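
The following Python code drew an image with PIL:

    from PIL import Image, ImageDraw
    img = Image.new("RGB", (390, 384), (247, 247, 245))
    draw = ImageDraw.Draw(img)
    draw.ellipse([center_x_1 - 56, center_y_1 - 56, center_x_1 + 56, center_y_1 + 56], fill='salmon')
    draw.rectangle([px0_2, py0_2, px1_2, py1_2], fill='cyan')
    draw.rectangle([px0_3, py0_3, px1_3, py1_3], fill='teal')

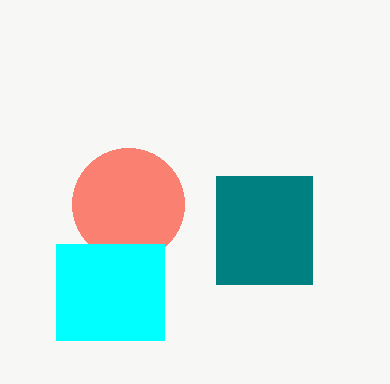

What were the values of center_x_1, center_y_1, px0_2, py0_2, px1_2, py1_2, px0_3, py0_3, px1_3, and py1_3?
center_x_1 = 128, center_y_1 = 204, px0_2 = 56, py0_2 = 244, px1_2 = 164, py1_2 = 340, px0_3 = 216, py0_3 = 176, px1_3 = 312, py1_3 = 284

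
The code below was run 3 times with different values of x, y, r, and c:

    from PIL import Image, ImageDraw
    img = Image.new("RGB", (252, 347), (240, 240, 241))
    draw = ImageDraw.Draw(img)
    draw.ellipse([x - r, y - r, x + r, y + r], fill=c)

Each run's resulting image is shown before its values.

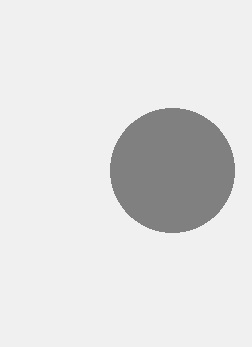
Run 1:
x = 172
y = 170
r = 62
c = 'gray'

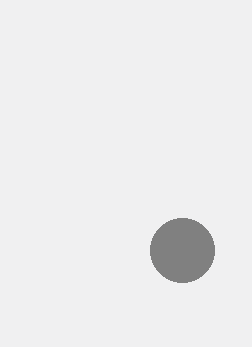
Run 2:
x = 182; y = 250; r = 32; c = 'gray'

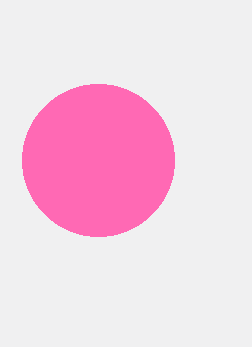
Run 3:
x = 98, y = 160, r = 76, c = 'hotpink'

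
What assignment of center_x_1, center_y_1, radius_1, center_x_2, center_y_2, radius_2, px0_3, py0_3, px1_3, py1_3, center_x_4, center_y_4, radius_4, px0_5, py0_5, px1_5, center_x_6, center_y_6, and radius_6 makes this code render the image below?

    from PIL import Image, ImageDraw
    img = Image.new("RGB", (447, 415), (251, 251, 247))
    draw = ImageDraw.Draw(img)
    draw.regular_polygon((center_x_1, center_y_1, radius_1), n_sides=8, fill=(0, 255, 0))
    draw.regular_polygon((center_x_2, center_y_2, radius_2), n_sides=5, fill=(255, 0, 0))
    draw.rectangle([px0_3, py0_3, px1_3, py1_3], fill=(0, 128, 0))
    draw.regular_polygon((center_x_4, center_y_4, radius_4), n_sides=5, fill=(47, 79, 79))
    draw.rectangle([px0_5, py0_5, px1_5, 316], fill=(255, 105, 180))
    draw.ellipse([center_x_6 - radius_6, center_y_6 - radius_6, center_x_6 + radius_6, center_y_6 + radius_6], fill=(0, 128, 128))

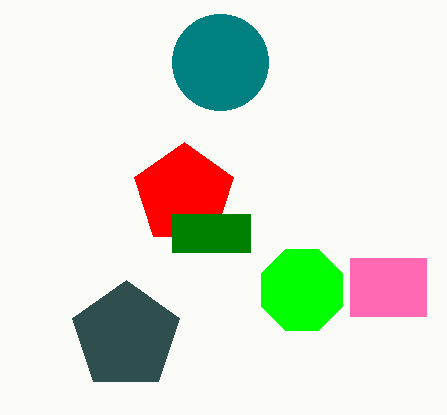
center_x_1 = 302, center_y_1 = 290, radius_1 = 44, center_x_2 = 184, center_y_2 = 194, radius_2 = 52, px0_3 = 172, py0_3 = 214, px1_3 = 250, py1_3 = 252, center_x_4 = 126, center_y_4 = 336, radius_4 = 56, px0_5 = 350, py0_5 = 258, px1_5 = 426, center_x_6 = 220, center_y_6 = 62, radius_6 = 48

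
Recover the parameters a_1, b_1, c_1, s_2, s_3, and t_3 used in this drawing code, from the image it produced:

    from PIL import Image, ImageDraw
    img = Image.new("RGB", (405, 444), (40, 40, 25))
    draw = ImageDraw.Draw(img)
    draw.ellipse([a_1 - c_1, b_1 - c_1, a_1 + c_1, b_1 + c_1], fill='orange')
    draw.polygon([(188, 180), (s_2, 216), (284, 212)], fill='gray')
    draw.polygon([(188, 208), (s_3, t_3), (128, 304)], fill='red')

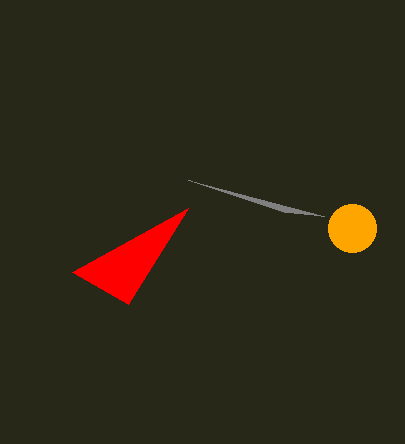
a_1 = 352
b_1 = 228
c_1 = 24
s_2 = 324
s_3 = 72
t_3 = 272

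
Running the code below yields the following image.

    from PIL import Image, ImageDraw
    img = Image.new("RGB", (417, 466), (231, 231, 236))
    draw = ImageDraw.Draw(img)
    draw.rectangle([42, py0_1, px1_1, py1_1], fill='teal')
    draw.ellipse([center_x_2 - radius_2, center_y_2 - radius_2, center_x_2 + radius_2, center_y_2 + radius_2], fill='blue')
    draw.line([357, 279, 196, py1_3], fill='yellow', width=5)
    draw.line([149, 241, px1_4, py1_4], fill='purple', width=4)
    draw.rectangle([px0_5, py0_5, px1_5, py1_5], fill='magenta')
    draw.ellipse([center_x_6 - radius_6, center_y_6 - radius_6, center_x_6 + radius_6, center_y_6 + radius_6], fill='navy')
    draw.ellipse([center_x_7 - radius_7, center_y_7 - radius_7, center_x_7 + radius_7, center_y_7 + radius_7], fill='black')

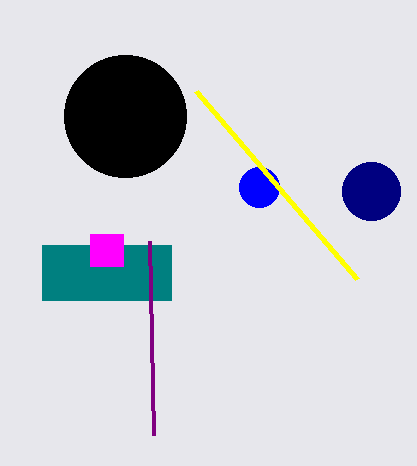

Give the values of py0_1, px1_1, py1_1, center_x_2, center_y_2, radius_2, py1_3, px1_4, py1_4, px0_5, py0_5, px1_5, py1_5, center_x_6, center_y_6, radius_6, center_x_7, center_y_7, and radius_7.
py0_1 = 245; px1_1 = 171; py1_1 = 300; center_x_2 = 259; center_y_2 = 187; radius_2 = 20; py1_3 = 91; px1_4 = 153; py1_4 = 435; px0_5 = 90; py0_5 = 234; px1_5 = 123; py1_5 = 266; center_x_6 = 371; center_y_6 = 191; radius_6 = 29; center_x_7 = 125; center_y_7 = 116; radius_7 = 61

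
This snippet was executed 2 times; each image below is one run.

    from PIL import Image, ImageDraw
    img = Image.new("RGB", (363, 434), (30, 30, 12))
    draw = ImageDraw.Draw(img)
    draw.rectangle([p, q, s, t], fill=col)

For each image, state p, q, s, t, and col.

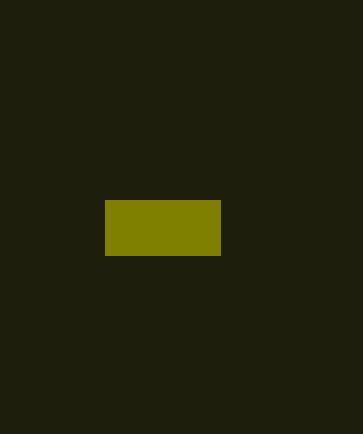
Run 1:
p = 105
q = 200
s = 220
t = 255
col = 'olive'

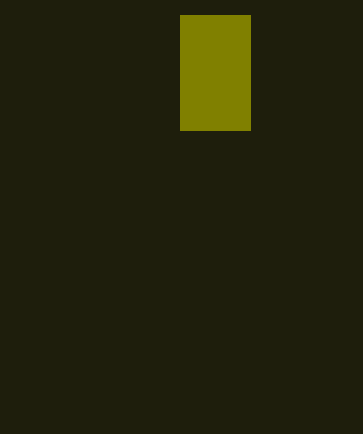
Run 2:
p = 180; q = 15; s = 250; t = 130; col = 'olive'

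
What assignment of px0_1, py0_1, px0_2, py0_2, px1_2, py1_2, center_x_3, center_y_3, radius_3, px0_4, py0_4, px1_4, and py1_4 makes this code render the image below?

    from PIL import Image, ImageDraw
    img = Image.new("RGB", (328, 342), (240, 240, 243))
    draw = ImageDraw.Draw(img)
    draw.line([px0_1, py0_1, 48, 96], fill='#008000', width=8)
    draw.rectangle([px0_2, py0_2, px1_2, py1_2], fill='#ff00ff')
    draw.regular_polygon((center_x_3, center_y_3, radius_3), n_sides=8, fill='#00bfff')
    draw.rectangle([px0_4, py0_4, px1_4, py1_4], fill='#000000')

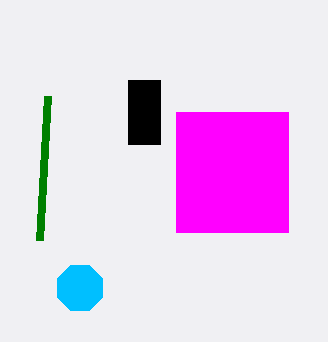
px0_1 = 40, py0_1 = 240, px0_2 = 176, py0_2 = 112, px1_2 = 288, py1_2 = 232, center_x_3 = 80, center_y_3 = 288, radius_3 = 24, px0_4 = 128, py0_4 = 80, px1_4 = 160, py1_4 = 144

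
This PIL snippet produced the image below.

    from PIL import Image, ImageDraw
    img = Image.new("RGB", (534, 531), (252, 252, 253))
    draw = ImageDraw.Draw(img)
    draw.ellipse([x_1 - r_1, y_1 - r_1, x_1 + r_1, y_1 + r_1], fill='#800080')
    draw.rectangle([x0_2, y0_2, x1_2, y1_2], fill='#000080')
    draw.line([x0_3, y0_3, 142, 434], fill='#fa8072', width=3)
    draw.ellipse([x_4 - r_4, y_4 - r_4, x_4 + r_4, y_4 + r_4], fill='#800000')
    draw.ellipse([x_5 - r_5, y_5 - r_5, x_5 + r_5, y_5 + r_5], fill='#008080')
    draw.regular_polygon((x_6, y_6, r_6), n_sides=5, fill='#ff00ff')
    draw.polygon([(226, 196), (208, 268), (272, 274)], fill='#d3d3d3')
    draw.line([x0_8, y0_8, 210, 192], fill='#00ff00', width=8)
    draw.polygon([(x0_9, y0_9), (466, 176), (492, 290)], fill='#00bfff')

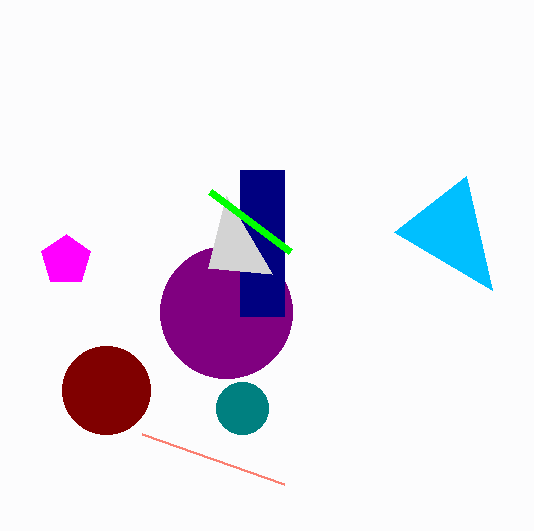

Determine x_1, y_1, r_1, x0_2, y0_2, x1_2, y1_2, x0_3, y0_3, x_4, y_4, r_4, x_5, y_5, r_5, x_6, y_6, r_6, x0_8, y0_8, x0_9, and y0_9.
x_1 = 226; y_1 = 312; r_1 = 66; x0_2 = 240; y0_2 = 170; x1_2 = 284; y1_2 = 316; x0_3 = 284; y0_3 = 484; x_4 = 106; y_4 = 390; r_4 = 44; x_5 = 242; y_5 = 408; r_5 = 26; x_6 = 66; y_6 = 260; r_6 = 26; x0_8 = 290; y0_8 = 252; x0_9 = 394; y0_9 = 232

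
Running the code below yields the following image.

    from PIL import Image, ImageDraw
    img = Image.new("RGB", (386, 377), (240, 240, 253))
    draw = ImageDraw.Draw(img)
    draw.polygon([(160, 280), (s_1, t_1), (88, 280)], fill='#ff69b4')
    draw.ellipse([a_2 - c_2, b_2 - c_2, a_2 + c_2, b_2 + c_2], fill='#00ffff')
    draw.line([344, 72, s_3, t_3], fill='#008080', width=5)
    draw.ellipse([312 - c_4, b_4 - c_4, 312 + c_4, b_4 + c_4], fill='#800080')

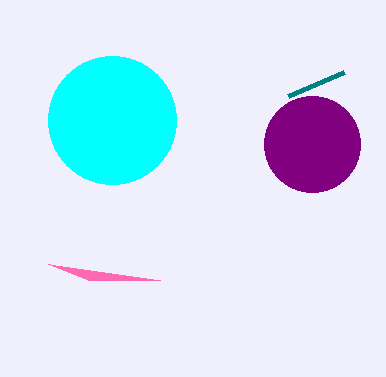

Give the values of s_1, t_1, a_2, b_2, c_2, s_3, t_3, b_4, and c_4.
s_1 = 48, t_1 = 264, a_2 = 112, b_2 = 120, c_2 = 64, s_3 = 288, t_3 = 96, b_4 = 144, c_4 = 48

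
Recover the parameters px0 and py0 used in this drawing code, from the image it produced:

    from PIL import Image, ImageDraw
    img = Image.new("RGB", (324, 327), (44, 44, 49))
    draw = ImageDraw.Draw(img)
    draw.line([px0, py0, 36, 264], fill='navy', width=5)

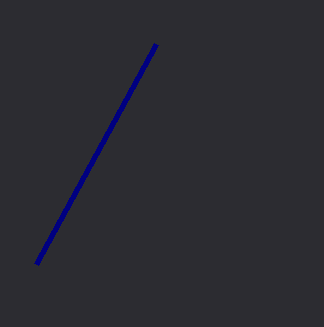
px0 = 156, py0 = 44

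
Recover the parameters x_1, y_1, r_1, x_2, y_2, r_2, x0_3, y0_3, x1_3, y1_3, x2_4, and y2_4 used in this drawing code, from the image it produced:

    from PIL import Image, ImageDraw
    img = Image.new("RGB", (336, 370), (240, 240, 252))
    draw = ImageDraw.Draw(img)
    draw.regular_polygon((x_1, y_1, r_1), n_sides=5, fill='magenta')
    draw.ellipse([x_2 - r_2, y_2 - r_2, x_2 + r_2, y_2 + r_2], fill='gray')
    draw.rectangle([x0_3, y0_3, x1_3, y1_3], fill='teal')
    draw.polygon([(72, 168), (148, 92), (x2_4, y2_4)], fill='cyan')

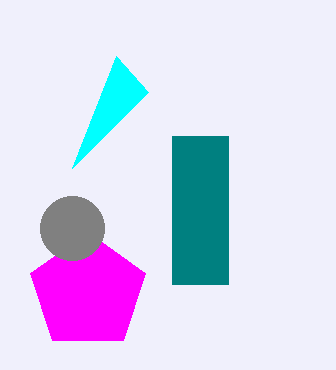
x_1 = 88
y_1 = 292
r_1 = 60
x_2 = 72
y_2 = 228
r_2 = 32
x0_3 = 172
y0_3 = 136
x1_3 = 228
y1_3 = 284
x2_4 = 116
y2_4 = 56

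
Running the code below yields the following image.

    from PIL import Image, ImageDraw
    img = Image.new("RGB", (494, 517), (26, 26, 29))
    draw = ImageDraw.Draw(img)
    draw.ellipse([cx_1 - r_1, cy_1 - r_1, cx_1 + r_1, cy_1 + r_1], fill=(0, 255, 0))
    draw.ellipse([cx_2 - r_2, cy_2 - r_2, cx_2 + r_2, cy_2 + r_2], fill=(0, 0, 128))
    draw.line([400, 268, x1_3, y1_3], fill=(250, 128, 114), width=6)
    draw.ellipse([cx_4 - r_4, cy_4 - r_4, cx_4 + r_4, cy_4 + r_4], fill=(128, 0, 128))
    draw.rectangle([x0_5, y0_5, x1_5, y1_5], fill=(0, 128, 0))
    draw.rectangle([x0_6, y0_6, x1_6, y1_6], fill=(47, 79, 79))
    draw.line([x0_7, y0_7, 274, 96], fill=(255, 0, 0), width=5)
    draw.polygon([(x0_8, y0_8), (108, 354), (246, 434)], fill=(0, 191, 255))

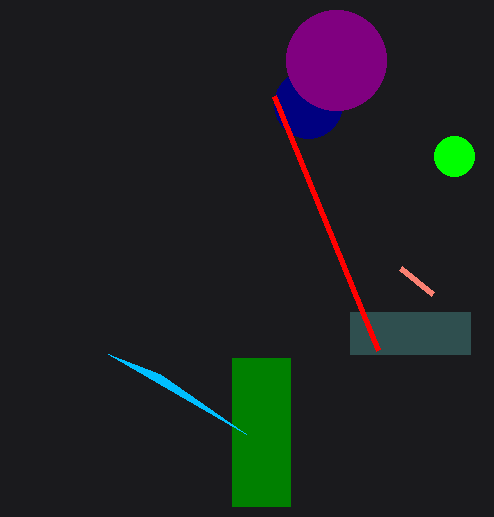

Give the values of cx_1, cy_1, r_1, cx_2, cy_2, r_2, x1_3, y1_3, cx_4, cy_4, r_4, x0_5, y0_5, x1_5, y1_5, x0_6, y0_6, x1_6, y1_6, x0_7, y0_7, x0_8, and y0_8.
cx_1 = 454
cy_1 = 156
r_1 = 20
cx_2 = 308
cy_2 = 104
r_2 = 34
x1_3 = 432
y1_3 = 294
cx_4 = 336
cy_4 = 60
r_4 = 50
x0_5 = 232
y0_5 = 358
x1_5 = 290
y1_5 = 506
x0_6 = 350
y0_6 = 312
x1_6 = 470
y1_6 = 354
x0_7 = 378
y0_7 = 350
x0_8 = 160
y0_8 = 374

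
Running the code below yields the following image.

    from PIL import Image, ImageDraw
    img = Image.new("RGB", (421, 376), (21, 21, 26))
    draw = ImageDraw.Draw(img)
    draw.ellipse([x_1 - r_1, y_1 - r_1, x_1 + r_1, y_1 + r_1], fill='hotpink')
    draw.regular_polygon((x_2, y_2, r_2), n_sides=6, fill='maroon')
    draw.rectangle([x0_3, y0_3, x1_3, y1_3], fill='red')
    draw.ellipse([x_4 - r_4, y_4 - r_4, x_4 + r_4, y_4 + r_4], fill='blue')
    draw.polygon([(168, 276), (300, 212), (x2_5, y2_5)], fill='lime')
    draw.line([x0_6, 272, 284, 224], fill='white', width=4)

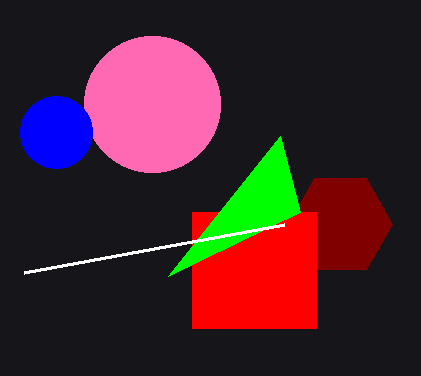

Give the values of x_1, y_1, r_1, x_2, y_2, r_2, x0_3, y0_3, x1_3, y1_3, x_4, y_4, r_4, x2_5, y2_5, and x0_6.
x_1 = 152, y_1 = 104, r_1 = 68, x_2 = 340, y_2 = 224, r_2 = 52, x0_3 = 192, y0_3 = 212, x1_3 = 316, y1_3 = 328, x_4 = 56, y_4 = 132, r_4 = 36, x2_5 = 280, y2_5 = 136, x0_6 = 24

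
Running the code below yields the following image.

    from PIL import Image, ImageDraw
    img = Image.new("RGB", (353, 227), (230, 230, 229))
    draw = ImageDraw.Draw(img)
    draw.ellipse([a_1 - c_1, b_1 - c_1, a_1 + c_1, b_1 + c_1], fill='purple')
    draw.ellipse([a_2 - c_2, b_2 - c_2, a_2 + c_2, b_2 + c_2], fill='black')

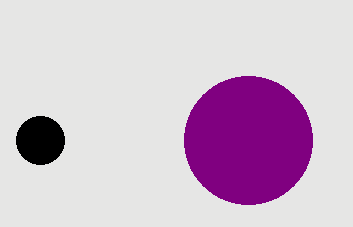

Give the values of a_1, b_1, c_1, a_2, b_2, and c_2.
a_1 = 248; b_1 = 140; c_1 = 64; a_2 = 40; b_2 = 140; c_2 = 24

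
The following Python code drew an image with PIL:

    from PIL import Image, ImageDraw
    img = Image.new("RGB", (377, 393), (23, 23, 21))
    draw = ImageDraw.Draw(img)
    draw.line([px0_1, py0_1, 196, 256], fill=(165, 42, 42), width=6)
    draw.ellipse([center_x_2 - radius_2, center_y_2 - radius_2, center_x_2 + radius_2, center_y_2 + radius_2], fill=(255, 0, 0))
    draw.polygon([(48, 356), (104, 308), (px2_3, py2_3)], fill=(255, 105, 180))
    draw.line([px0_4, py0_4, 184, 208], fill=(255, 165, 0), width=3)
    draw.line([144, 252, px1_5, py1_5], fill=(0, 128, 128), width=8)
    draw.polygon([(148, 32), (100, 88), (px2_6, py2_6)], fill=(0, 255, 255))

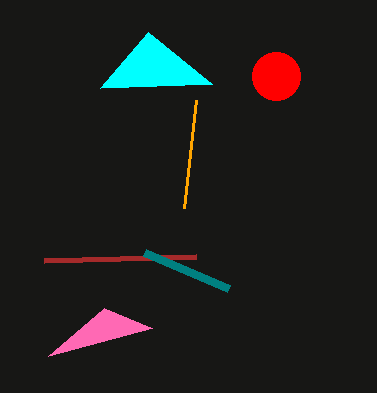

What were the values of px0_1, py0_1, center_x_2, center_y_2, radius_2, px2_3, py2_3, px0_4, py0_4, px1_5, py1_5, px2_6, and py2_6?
px0_1 = 44; py0_1 = 260; center_x_2 = 276; center_y_2 = 76; radius_2 = 24; px2_3 = 152; py2_3 = 328; px0_4 = 196; py0_4 = 100; px1_5 = 228; py1_5 = 288; px2_6 = 212; py2_6 = 84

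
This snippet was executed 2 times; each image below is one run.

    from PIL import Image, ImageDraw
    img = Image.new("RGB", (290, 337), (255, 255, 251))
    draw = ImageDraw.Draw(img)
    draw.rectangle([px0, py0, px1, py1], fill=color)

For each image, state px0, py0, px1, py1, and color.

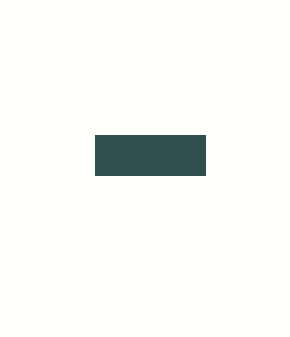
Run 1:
px0 = 95
py0 = 135
px1 = 205
py1 = 175
color = 'darkslategray'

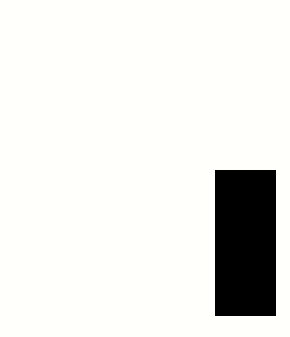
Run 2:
px0 = 215
py0 = 170
px1 = 275
py1 = 315
color = 'black'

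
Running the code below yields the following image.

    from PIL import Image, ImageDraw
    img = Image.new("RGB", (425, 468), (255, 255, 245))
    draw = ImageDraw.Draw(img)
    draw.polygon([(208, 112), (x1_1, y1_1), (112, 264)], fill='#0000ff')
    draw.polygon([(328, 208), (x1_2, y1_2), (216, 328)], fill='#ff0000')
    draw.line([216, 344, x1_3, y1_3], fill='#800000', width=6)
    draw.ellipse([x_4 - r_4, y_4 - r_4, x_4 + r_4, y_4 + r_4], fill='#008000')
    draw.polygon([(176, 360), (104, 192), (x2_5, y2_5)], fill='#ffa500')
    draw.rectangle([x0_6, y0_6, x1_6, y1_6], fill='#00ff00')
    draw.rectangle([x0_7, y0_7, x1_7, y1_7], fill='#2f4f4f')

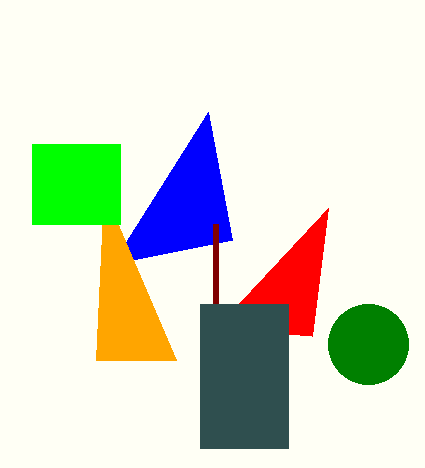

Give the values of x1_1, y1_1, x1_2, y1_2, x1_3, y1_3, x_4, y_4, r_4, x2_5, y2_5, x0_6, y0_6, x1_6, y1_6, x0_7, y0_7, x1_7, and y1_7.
x1_1 = 232; y1_1 = 240; x1_2 = 312; y1_2 = 336; x1_3 = 216; y1_3 = 224; x_4 = 368; y_4 = 344; r_4 = 40; x2_5 = 96; y2_5 = 360; x0_6 = 32; y0_6 = 144; x1_6 = 120; y1_6 = 224; x0_7 = 200; y0_7 = 304; x1_7 = 288; y1_7 = 448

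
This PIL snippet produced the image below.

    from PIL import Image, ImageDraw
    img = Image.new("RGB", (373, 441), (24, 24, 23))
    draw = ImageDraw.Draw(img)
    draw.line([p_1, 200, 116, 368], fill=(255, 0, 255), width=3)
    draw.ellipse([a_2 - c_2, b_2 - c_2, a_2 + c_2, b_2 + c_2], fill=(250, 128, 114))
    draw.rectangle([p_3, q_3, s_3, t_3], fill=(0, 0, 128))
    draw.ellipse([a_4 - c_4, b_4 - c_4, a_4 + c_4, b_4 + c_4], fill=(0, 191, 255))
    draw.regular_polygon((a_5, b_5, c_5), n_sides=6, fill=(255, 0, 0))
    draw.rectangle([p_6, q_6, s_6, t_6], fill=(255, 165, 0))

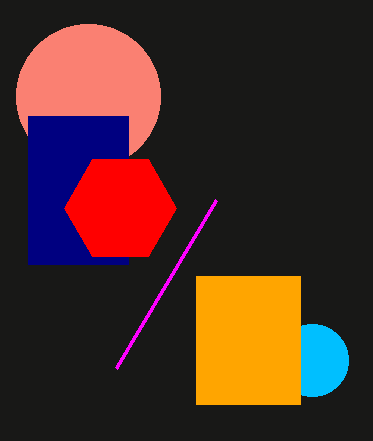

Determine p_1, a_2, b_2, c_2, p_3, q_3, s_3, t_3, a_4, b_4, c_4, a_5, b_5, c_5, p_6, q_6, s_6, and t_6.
p_1 = 216; a_2 = 88; b_2 = 96; c_2 = 72; p_3 = 28; q_3 = 116; s_3 = 128; t_3 = 264; a_4 = 312; b_4 = 360; c_4 = 36; a_5 = 120; b_5 = 208; c_5 = 56; p_6 = 196; q_6 = 276; s_6 = 300; t_6 = 404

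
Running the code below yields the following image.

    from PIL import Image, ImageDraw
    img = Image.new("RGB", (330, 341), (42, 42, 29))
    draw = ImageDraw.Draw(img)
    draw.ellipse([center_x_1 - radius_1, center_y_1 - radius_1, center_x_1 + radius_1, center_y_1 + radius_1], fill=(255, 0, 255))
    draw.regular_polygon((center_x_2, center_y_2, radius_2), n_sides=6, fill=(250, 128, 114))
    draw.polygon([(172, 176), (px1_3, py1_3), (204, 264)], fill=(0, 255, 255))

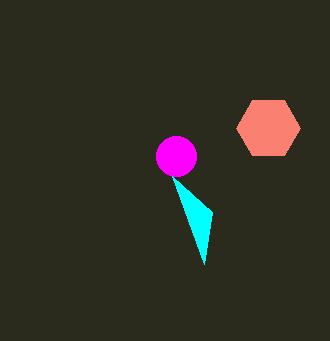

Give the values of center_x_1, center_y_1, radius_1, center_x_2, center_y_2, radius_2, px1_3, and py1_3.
center_x_1 = 176, center_y_1 = 156, radius_1 = 20, center_x_2 = 268, center_y_2 = 128, radius_2 = 32, px1_3 = 212, py1_3 = 212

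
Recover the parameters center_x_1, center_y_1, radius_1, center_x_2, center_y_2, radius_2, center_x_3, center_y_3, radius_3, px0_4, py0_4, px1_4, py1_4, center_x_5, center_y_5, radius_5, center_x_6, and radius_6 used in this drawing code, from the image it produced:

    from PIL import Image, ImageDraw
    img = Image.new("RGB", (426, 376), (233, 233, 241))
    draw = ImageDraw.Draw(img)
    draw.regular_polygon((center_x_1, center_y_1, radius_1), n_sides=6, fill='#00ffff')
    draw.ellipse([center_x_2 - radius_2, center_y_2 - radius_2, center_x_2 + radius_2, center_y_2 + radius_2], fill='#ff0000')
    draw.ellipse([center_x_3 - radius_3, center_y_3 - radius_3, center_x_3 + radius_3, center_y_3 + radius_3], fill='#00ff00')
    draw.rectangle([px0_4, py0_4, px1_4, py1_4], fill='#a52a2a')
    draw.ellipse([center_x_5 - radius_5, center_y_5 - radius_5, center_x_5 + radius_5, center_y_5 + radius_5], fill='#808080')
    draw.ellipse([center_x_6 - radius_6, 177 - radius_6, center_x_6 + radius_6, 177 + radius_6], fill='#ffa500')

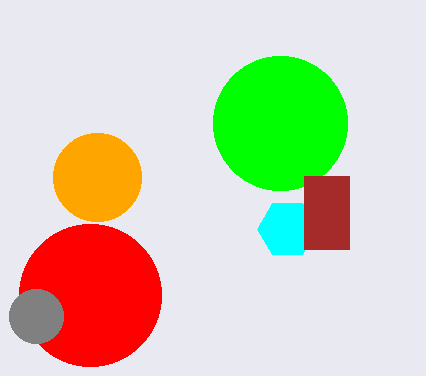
center_x_1 = 287; center_y_1 = 229; radius_1 = 30; center_x_2 = 90; center_y_2 = 295; radius_2 = 71; center_x_3 = 280; center_y_3 = 123; radius_3 = 67; px0_4 = 304; py0_4 = 176; px1_4 = 349; py1_4 = 249; center_x_5 = 36; center_y_5 = 316; radius_5 = 27; center_x_6 = 97; radius_6 = 44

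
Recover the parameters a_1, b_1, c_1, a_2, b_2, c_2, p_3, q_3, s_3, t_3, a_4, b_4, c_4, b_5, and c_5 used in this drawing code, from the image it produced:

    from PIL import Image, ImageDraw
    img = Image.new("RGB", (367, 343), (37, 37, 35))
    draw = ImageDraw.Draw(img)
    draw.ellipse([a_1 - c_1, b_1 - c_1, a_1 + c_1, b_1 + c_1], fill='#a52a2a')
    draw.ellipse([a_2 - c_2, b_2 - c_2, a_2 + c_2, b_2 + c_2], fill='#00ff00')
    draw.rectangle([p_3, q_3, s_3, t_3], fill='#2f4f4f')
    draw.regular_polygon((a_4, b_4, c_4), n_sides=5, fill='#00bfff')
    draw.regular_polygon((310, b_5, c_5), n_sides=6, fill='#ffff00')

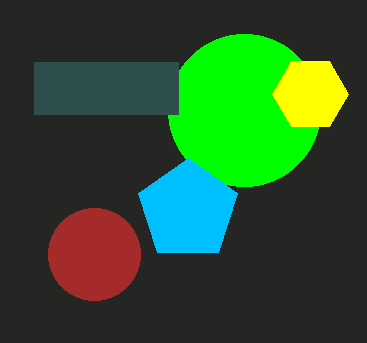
a_1 = 94, b_1 = 254, c_1 = 46, a_2 = 244, b_2 = 110, c_2 = 76, p_3 = 34, q_3 = 62, s_3 = 178, t_3 = 114, a_4 = 188, b_4 = 210, c_4 = 52, b_5 = 94, c_5 = 38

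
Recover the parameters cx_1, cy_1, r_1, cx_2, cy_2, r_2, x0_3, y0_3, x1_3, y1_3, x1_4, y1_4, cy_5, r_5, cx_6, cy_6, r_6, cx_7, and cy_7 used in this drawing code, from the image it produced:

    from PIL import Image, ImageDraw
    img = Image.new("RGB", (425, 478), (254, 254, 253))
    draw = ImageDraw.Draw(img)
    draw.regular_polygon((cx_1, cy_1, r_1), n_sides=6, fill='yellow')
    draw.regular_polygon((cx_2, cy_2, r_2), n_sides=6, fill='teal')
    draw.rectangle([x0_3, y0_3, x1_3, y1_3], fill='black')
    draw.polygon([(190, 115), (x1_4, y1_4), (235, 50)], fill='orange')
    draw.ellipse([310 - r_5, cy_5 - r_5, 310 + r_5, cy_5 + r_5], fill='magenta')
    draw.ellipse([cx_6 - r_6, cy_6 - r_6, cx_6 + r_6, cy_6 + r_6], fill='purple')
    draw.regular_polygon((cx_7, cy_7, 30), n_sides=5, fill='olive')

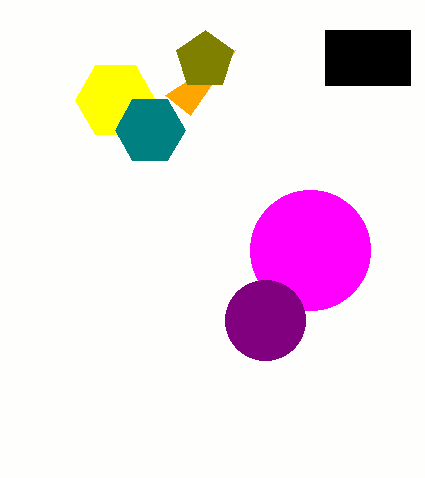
cx_1 = 115
cy_1 = 100
r_1 = 40
cx_2 = 150
cy_2 = 130
r_2 = 35
x0_3 = 325
y0_3 = 30
x1_3 = 410
y1_3 = 85
x1_4 = 165
y1_4 = 95
cy_5 = 250
r_5 = 60
cx_6 = 265
cy_6 = 320
r_6 = 40
cx_7 = 205
cy_7 = 60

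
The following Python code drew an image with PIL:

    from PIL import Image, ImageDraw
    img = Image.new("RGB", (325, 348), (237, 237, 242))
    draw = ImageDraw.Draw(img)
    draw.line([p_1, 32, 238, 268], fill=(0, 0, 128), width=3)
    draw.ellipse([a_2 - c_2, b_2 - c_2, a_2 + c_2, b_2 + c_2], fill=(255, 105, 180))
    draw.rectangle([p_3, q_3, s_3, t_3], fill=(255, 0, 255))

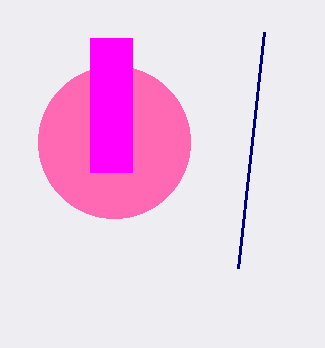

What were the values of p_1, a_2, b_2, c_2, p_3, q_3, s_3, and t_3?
p_1 = 264; a_2 = 114; b_2 = 142; c_2 = 76; p_3 = 90; q_3 = 38; s_3 = 132; t_3 = 172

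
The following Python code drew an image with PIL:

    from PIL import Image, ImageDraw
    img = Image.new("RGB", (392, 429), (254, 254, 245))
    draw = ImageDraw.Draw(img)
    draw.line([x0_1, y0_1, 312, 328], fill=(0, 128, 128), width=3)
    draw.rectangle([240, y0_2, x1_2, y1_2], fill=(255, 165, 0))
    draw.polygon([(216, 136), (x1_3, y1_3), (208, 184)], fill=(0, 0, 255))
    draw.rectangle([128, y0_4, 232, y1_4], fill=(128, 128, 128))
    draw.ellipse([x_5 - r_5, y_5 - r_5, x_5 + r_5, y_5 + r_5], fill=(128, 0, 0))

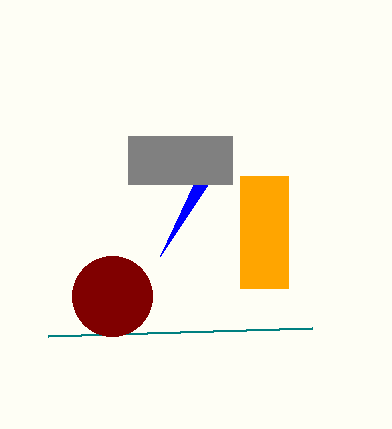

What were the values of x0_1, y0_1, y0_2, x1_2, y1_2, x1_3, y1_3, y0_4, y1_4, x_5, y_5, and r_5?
x0_1 = 48, y0_1 = 336, y0_2 = 176, x1_2 = 288, y1_2 = 288, x1_3 = 160, y1_3 = 256, y0_4 = 136, y1_4 = 184, x_5 = 112, y_5 = 296, r_5 = 40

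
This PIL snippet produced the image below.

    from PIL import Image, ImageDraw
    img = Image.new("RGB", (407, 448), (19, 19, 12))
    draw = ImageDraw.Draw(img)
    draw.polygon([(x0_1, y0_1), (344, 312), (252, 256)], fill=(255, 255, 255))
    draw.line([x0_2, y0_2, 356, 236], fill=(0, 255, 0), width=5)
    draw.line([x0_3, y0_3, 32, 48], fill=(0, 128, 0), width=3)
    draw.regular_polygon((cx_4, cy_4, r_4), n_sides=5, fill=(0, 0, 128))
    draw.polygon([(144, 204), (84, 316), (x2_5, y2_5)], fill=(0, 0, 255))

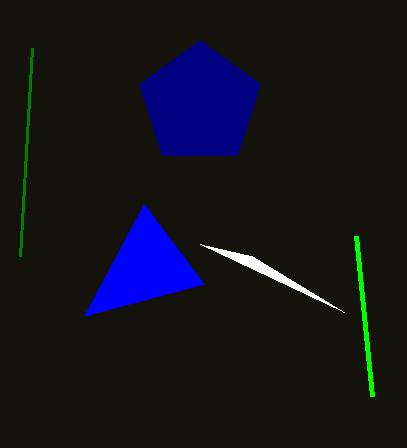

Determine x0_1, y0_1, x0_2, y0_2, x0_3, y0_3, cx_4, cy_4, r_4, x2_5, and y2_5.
x0_1 = 200
y0_1 = 244
x0_2 = 372
y0_2 = 396
x0_3 = 20
y0_3 = 256
cx_4 = 200
cy_4 = 104
r_4 = 64
x2_5 = 204
y2_5 = 284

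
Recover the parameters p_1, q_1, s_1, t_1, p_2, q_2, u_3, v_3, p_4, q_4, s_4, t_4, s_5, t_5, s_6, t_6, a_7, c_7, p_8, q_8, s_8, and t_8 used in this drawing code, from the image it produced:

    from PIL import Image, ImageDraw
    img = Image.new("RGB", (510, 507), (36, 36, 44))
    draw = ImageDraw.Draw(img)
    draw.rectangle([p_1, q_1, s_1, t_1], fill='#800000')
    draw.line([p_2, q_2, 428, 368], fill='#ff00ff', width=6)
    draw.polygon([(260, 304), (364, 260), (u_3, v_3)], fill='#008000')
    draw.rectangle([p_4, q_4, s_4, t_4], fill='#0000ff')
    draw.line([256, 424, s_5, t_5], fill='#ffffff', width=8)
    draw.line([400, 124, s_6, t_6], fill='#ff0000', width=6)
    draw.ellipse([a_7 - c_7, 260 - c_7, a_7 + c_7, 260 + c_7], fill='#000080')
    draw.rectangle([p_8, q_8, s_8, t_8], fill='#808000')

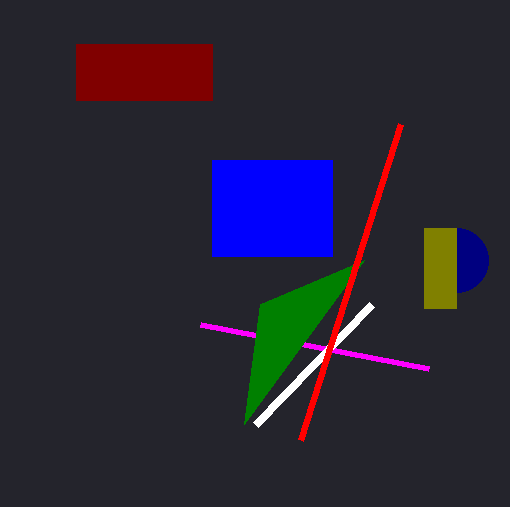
p_1 = 76
q_1 = 44
s_1 = 212
t_1 = 100
p_2 = 200
q_2 = 324
u_3 = 244
v_3 = 424
p_4 = 212
q_4 = 160
s_4 = 332
t_4 = 256
s_5 = 372
t_5 = 304
s_6 = 300
t_6 = 440
a_7 = 456
c_7 = 32
p_8 = 424
q_8 = 228
s_8 = 456
t_8 = 308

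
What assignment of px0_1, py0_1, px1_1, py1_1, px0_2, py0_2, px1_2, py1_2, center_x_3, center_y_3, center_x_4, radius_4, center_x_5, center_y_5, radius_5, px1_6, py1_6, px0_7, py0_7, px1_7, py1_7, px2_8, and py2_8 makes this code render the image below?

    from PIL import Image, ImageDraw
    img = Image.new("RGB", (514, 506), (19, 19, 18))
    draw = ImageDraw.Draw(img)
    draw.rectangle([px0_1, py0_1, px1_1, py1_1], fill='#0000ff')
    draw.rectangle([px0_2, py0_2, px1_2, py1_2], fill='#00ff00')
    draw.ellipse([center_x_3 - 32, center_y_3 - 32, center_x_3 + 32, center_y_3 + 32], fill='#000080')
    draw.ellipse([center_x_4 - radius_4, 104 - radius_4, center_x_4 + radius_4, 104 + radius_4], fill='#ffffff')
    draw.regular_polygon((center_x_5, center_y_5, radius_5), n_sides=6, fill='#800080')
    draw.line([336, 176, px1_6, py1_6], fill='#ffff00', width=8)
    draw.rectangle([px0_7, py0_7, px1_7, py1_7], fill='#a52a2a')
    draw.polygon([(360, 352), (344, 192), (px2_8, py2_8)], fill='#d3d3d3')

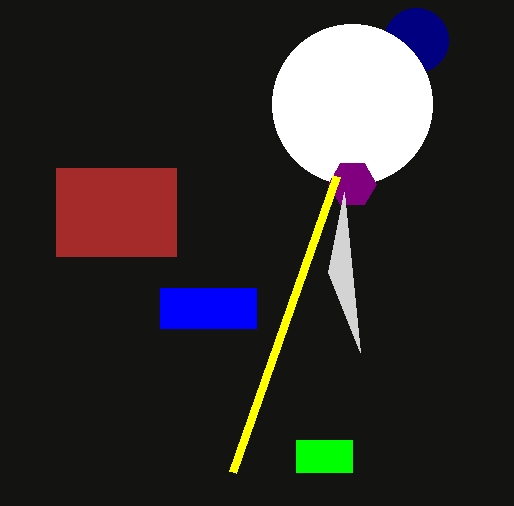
px0_1 = 160
py0_1 = 288
px1_1 = 256
py1_1 = 328
px0_2 = 296
py0_2 = 440
px1_2 = 352
py1_2 = 472
center_x_3 = 416
center_y_3 = 40
center_x_4 = 352
radius_4 = 80
center_x_5 = 352
center_y_5 = 184
radius_5 = 24
px1_6 = 232
py1_6 = 472
px0_7 = 56
py0_7 = 168
px1_7 = 176
py1_7 = 256
px2_8 = 328
py2_8 = 272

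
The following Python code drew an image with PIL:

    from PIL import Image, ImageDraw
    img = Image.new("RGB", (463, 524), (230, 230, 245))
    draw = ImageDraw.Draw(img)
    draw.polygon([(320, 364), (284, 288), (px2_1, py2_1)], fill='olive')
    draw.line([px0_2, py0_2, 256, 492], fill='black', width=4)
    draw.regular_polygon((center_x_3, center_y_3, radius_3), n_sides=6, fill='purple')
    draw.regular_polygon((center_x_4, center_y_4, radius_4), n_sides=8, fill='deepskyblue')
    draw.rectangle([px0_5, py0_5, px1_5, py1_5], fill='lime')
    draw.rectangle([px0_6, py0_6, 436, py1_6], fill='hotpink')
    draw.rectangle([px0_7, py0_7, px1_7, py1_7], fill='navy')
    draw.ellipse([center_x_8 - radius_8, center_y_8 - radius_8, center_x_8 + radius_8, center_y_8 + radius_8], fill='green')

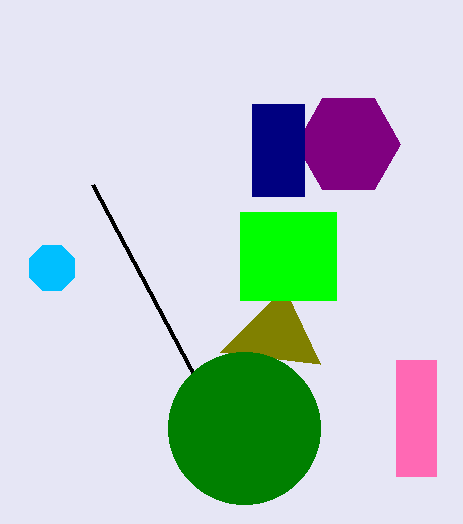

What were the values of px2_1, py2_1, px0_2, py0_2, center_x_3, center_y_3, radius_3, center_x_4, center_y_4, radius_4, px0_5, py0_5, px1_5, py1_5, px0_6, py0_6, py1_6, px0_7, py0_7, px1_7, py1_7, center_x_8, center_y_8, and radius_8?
px2_1 = 220, py2_1 = 352, px0_2 = 92, py0_2 = 184, center_x_3 = 348, center_y_3 = 144, radius_3 = 52, center_x_4 = 52, center_y_4 = 268, radius_4 = 24, px0_5 = 240, py0_5 = 212, px1_5 = 336, py1_5 = 300, px0_6 = 396, py0_6 = 360, py1_6 = 476, px0_7 = 252, py0_7 = 104, px1_7 = 304, py1_7 = 196, center_x_8 = 244, center_y_8 = 428, radius_8 = 76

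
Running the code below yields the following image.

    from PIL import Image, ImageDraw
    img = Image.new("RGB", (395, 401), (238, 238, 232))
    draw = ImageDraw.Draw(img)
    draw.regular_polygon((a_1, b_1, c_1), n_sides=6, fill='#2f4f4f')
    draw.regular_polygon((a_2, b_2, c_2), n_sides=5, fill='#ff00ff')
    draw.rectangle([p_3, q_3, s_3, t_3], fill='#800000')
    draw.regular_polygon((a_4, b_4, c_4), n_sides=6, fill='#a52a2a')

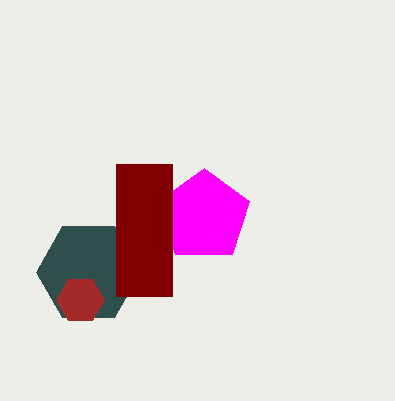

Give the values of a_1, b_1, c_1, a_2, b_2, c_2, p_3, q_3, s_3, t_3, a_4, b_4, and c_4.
a_1 = 88
b_1 = 272
c_1 = 52
a_2 = 204
b_2 = 216
c_2 = 48
p_3 = 116
q_3 = 164
s_3 = 172
t_3 = 296
a_4 = 80
b_4 = 300
c_4 = 24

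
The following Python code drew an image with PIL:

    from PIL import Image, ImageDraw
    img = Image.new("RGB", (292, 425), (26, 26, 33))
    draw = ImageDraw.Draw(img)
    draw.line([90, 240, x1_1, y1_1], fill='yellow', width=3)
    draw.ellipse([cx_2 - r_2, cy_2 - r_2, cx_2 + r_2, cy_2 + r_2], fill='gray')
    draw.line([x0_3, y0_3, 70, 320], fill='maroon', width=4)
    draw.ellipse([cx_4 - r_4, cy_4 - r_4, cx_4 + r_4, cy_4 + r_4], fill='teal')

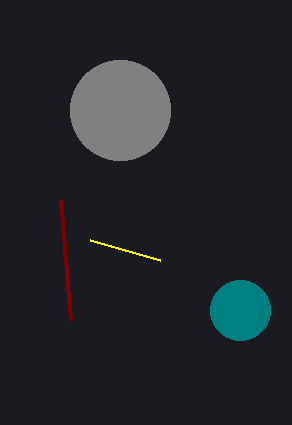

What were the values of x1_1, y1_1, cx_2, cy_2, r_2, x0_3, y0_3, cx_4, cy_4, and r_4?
x1_1 = 160, y1_1 = 260, cx_2 = 120, cy_2 = 110, r_2 = 50, x0_3 = 60, y0_3 = 200, cx_4 = 240, cy_4 = 310, r_4 = 30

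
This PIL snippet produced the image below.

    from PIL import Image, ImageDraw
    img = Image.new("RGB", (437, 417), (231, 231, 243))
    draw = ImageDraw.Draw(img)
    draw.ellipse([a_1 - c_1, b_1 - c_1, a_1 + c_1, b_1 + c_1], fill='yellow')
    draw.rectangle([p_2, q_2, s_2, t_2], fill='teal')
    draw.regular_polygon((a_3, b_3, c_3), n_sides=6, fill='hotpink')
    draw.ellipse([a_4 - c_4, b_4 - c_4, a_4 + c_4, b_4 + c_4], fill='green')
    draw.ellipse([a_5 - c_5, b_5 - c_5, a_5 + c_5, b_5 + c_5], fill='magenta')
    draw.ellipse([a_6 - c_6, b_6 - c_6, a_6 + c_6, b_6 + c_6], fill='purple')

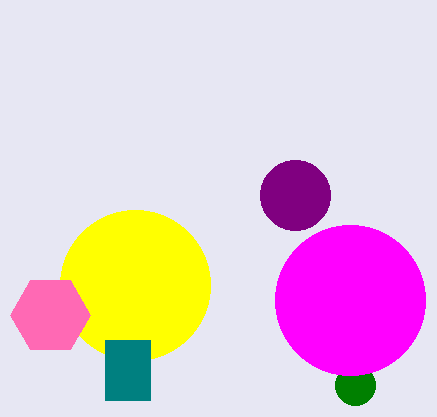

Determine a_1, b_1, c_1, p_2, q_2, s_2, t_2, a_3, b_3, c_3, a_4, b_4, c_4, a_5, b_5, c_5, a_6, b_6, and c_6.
a_1 = 135, b_1 = 285, c_1 = 75, p_2 = 105, q_2 = 340, s_2 = 150, t_2 = 400, a_3 = 50, b_3 = 315, c_3 = 40, a_4 = 355, b_4 = 385, c_4 = 20, a_5 = 350, b_5 = 300, c_5 = 75, a_6 = 295, b_6 = 195, c_6 = 35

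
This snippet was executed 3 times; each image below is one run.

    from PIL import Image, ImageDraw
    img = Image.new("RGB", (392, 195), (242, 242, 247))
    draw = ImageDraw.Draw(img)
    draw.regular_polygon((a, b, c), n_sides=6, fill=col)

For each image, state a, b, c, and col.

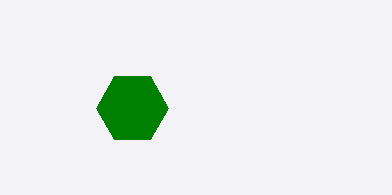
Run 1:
a = 132
b = 108
c = 36
col = 'green'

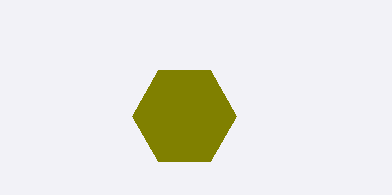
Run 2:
a = 184; b = 116; c = 52; col = 'olive'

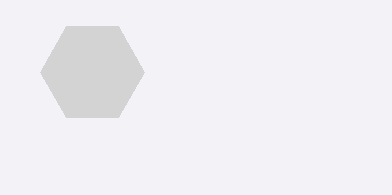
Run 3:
a = 92; b = 72; c = 52; col = 'lightgray'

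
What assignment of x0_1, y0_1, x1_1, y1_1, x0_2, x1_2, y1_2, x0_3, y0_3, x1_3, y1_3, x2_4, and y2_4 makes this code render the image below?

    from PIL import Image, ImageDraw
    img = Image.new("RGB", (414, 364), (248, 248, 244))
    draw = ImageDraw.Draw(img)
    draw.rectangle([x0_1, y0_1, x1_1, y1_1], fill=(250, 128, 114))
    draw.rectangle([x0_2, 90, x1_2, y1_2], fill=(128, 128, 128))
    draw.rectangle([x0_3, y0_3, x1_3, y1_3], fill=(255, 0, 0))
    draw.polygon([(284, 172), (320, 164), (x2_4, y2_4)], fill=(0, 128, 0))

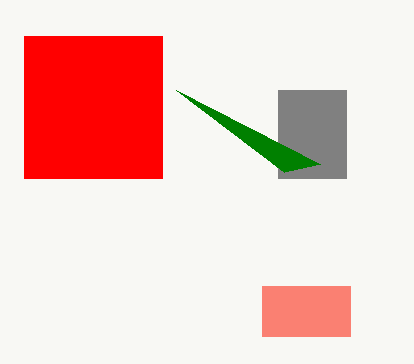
x0_1 = 262, y0_1 = 286, x1_1 = 350, y1_1 = 336, x0_2 = 278, x1_2 = 346, y1_2 = 178, x0_3 = 24, y0_3 = 36, x1_3 = 162, y1_3 = 178, x2_4 = 176, y2_4 = 90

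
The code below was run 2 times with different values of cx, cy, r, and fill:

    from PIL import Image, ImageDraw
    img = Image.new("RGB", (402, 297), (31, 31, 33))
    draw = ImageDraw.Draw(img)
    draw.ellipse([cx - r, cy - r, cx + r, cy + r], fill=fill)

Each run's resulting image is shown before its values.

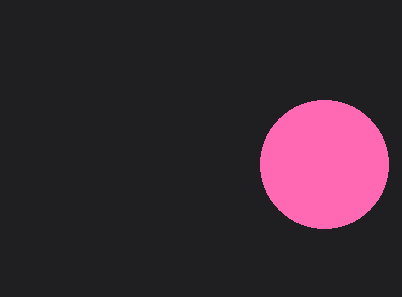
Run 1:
cx = 324
cy = 164
r = 64
fill = 'hotpink'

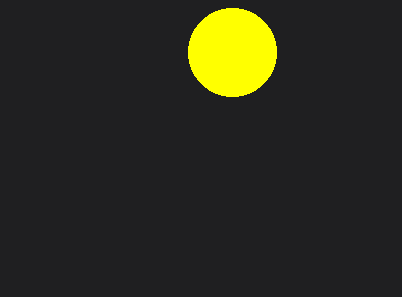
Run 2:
cx = 232, cy = 52, r = 44, fill = 'yellow'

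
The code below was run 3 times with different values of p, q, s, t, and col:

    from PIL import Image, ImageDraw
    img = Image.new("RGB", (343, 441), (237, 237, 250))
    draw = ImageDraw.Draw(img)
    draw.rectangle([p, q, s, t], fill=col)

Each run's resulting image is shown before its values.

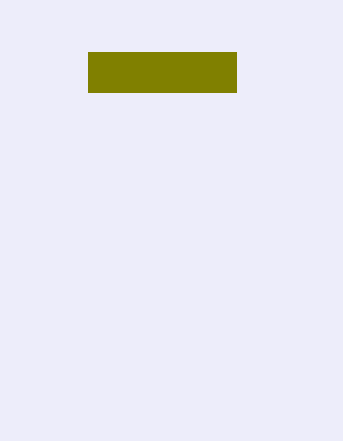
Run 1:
p = 88; q = 52; s = 236; t = 92; col = 'olive'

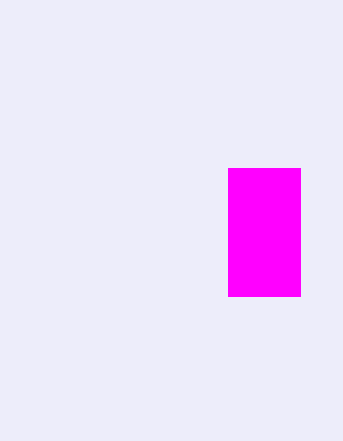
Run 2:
p = 228, q = 168, s = 300, t = 296, col = 'magenta'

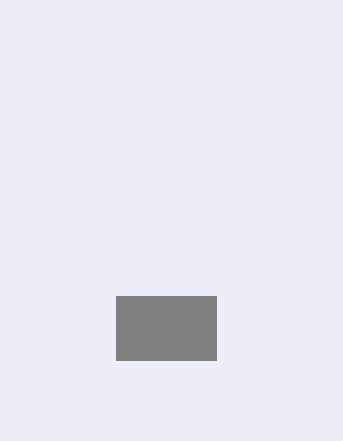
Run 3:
p = 116, q = 296, s = 216, t = 360, col = 'gray'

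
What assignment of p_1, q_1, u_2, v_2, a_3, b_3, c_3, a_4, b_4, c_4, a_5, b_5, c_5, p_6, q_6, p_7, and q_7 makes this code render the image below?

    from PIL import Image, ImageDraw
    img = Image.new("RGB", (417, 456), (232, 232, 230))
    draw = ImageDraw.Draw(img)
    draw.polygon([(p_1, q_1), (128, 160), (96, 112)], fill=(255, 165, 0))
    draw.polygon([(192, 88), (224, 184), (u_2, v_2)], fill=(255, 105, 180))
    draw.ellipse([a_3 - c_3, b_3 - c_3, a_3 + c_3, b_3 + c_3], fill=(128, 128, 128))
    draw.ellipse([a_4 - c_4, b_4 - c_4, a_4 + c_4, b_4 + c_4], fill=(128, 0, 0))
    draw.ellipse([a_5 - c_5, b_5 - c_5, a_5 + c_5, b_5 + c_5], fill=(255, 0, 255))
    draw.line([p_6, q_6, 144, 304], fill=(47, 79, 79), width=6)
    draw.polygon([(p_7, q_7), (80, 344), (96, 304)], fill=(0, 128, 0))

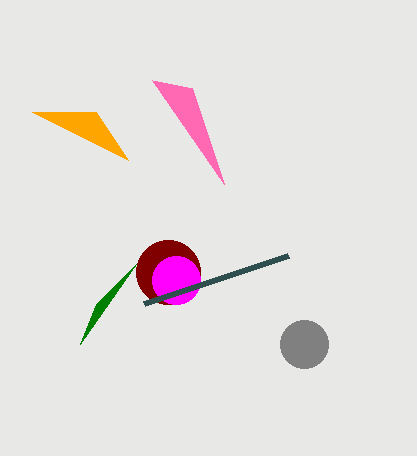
p_1 = 32
q_1 = 112
u_2 = 152
v_2 = 80
a_3 = 304
b_3 = 344
c_3 = 24
a_4 = 168
b_4 = 272
c_4 = 32
a_5 = 176
b_5 = 280
c_5 = 24
p_6 = 288
q_6 = 256
p_7 = 136
q_7 = 264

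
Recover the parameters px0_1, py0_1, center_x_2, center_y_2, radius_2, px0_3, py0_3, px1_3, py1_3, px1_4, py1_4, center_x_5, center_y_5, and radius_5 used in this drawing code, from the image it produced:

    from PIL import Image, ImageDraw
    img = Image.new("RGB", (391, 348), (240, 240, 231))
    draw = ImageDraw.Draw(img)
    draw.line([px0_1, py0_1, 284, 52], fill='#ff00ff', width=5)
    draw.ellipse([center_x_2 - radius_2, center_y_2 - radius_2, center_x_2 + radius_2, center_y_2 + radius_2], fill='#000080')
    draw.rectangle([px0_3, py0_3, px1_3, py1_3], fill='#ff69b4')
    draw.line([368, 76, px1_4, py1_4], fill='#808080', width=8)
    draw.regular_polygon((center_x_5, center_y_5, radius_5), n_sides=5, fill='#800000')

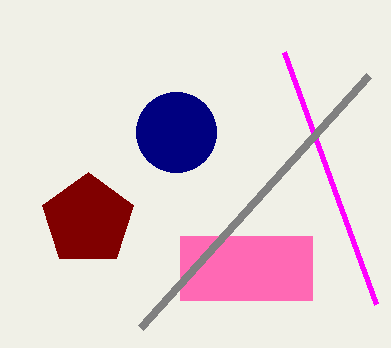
px0_1 = 376; py0_1 = 304; center_x_2 = 176; center_y_2 = 132; radius_2 = 40; px0_3 = 180; py0_3 = 236; px1_3 = 312; py1_3 = 300; px1_4 = 140; py1_4 = 328; center_x_5 = 88; center_y_5 = 220; radius_5 = 48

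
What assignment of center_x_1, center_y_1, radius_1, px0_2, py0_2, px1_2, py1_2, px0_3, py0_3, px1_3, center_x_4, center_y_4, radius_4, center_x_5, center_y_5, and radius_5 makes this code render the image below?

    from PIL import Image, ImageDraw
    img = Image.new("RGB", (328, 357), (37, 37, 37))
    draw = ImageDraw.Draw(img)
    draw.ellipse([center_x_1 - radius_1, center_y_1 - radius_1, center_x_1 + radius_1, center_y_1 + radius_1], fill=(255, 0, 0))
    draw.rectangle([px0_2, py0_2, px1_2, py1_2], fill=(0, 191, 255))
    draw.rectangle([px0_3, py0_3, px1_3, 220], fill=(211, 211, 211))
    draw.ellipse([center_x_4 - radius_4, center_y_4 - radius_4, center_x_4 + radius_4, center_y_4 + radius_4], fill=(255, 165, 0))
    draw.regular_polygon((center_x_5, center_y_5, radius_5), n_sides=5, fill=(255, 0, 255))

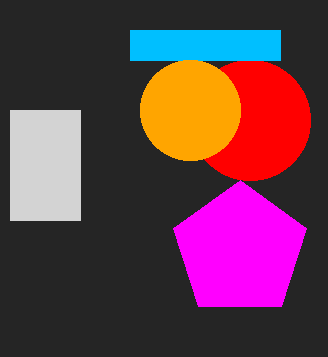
center_x_1 = 250, center_y_1 = 120, radius_1 = 60, px0_2 = 130, py0_2 = 30, px1_2 = 280, py1_2 = 60, px0_3 = 10, py0_3 = 110, px1_3 = 80, center_x_4 = 190, center_y_4 = 110, radius_4 = 50, center_x_5 = 240, center_y_5 = 250, radius_5 = 70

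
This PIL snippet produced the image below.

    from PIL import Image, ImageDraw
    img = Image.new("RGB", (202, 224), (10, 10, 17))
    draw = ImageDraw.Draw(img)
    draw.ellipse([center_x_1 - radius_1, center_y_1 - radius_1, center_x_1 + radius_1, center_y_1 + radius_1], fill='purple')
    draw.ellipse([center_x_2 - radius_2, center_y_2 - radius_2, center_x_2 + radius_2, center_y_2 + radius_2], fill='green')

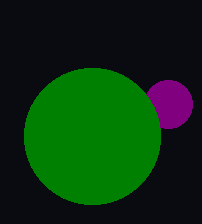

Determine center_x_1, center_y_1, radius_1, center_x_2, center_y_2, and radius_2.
center_x_1 = 168; center_y_1 = 104; radius_1 = 24; center_x_2 = 92; center_y_2 = 136; radius_2 = 68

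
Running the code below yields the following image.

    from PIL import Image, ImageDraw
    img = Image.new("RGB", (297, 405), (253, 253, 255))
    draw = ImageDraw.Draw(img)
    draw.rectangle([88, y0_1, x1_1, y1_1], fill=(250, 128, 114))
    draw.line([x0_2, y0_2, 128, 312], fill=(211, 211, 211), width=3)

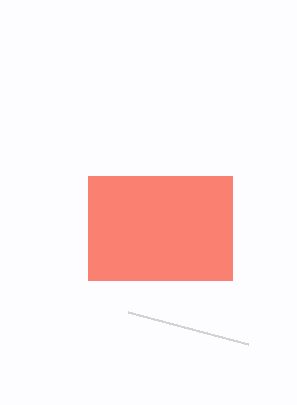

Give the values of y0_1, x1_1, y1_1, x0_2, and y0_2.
y0_1 = 176
x1_1 = 232
y1_1 = 280
x0_2 = 248
y0_2 = 344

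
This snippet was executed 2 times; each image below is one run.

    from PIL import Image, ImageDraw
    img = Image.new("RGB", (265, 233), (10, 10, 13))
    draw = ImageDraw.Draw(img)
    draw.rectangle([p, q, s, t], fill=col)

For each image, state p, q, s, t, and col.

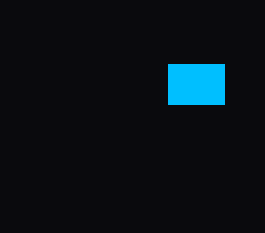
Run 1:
p = 168; q = 64; s = 224; t = 104; col = 'deepskyblue'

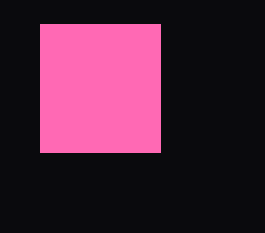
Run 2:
p = 40; q = 24; s = 160; t = 152; col = 'hotpink'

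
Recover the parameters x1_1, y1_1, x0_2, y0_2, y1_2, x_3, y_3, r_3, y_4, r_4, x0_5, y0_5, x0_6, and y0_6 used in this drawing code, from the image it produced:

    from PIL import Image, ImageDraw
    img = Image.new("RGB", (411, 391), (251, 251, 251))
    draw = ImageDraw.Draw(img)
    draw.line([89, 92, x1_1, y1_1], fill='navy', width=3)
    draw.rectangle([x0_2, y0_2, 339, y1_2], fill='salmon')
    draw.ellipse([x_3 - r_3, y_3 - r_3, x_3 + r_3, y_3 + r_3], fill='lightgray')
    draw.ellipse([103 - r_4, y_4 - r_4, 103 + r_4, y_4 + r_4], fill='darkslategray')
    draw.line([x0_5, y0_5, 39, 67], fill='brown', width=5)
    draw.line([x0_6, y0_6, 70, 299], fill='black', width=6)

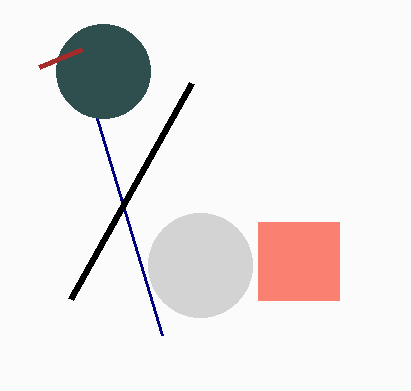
x1_1 = 162; y1_1 = 335; x0_2 = 258; y0_2 = 222; y1_2 = 300; x_3 = 200; y_3 = 265; r_3 = 52; y_4 = 71; r_4 = 47; x0_5 = 82; y0_5 = 49; x0_6 = 191; y0_6 = 83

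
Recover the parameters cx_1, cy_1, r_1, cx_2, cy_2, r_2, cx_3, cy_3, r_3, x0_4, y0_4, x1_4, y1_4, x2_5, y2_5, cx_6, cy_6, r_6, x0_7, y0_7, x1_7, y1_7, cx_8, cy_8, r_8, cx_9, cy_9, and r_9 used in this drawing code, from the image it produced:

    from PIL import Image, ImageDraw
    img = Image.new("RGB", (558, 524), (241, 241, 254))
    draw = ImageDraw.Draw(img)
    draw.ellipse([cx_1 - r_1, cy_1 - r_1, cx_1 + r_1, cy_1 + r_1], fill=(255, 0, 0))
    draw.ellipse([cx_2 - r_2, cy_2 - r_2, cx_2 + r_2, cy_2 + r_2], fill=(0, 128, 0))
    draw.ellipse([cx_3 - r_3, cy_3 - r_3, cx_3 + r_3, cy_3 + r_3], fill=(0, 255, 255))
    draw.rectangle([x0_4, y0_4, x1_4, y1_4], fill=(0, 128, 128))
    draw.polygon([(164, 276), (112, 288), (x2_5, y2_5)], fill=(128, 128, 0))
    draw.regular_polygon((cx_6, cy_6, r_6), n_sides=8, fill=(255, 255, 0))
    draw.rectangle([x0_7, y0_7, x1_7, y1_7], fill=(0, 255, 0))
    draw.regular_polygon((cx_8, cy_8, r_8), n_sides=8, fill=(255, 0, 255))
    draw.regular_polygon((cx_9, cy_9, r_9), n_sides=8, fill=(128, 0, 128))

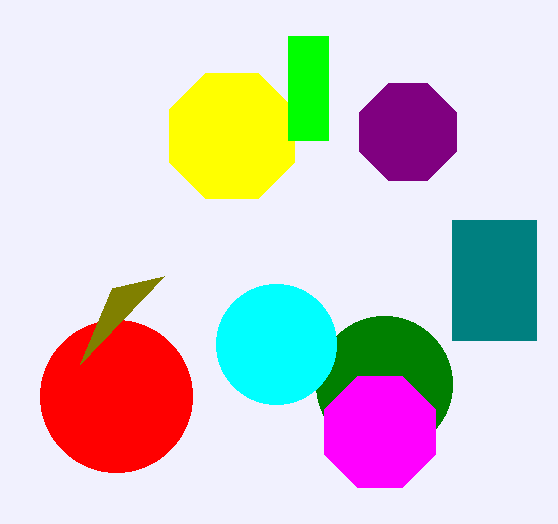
cx_1 = 116
cy_1 = 396
r_1 = 76
cx_2 = 384
cy_2 = 384
r_2 = 68
cx_3 = 276
cy_3 = 344
r_3 = 60
x0_4 = 452
y0_4 = 220
x1_4 = 536
y1_4 = 340
x2_5 = 80
y2_5 = 364
cx_6 = 232
cy_6 = 136
r_6 = 68
x0_7 = 288
y0_7 = 36
x1_7 = 328
y1_7 = 140
cx_8 = 380
cy_8 = 432
r_8 = 60
cx_9 = 408
cy_9 = 132
r_9 = 52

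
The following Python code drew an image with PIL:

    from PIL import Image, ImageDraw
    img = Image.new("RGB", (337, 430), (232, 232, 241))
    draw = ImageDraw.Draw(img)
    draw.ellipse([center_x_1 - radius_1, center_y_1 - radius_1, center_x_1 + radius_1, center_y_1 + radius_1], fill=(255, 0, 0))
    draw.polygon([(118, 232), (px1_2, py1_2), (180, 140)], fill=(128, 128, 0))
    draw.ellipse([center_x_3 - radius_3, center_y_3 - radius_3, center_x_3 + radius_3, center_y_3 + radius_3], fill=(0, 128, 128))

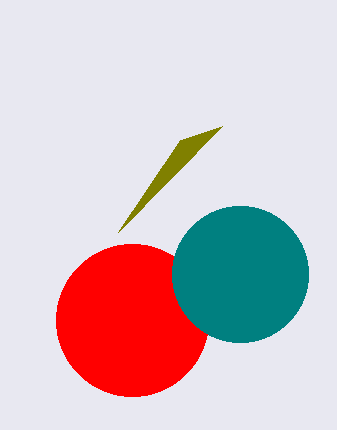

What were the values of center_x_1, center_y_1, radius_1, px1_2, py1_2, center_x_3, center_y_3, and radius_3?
center_x_1 = 132
center_y_1 = 320
radius_1 = 76
px1_2 = 222
py1_2 = 126
center_x_3 = 240
center_y_3 = 274
radius_3 = 68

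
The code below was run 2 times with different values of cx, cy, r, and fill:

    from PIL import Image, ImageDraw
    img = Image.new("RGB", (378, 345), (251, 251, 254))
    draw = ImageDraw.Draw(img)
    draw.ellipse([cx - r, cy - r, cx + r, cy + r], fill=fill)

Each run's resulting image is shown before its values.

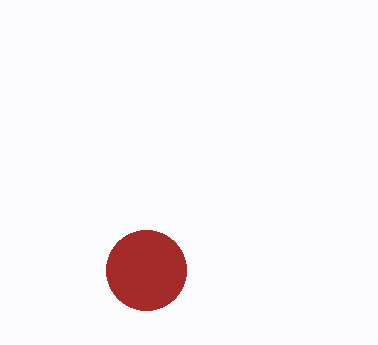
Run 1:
cx = 146, cy = 270, r = 40, fill = 'brown'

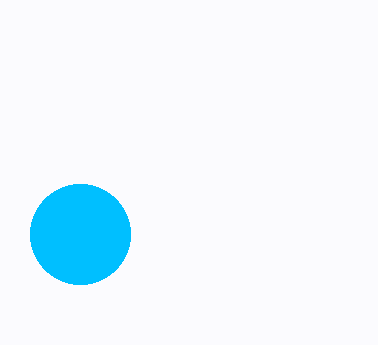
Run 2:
cx = 80
cy = 234
r = 50
fill = 'deepskyblue'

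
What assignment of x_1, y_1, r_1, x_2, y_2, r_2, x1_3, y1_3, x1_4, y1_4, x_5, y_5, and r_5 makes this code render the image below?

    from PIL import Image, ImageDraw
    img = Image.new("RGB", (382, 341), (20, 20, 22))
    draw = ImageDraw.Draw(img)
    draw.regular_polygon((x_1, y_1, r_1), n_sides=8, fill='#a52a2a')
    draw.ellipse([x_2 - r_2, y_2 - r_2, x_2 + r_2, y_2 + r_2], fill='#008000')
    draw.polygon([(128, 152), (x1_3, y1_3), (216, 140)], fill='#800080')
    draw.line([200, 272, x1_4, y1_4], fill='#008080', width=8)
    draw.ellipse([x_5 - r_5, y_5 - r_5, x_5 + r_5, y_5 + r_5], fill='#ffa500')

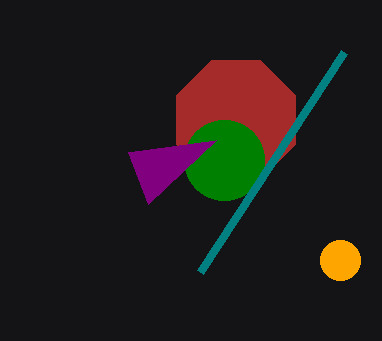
x_1 = 236; y_1 = 120; r_1 = 64; x_2 = 224; y_2 = 160; r_2 = 40; x1_3 = 148; y1_3 = 204; x1_4 = 344; y1_4 = 52; x_5 = 340; y_5 = 260; r_5 = 20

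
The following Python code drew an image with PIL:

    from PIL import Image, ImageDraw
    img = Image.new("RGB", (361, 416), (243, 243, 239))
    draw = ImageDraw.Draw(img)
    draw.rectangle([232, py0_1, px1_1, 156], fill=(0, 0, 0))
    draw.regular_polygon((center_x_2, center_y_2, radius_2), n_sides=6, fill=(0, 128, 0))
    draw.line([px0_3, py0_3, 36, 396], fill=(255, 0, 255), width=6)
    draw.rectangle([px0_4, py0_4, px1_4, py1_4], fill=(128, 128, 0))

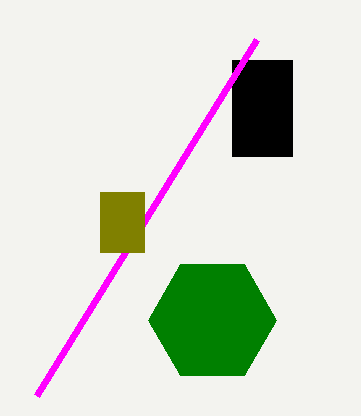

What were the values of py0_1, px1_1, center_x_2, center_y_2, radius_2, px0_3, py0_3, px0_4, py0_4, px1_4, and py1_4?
py0_1 = 60; px1_1 = 292; center_x_2 = 212; center_y_2 = 320; radius_2 = 64; px0_3 = 256; py0_3 = 40; px0_4 = 100; py0_4 = 192; px1_4 = 144; py1_4 = 252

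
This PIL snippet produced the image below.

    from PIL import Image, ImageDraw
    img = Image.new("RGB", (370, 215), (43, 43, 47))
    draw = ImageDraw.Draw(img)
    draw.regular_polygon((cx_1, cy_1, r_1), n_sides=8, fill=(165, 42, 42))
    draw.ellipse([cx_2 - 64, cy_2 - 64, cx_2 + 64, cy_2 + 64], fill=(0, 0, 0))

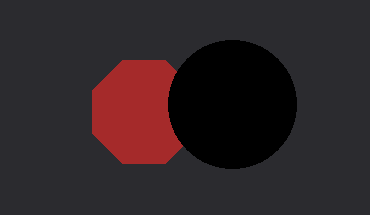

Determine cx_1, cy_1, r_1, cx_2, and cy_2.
cx_1 = 144; cy_1 = 112; r_1 = 56; cx_2 = 232; cy_2 = 104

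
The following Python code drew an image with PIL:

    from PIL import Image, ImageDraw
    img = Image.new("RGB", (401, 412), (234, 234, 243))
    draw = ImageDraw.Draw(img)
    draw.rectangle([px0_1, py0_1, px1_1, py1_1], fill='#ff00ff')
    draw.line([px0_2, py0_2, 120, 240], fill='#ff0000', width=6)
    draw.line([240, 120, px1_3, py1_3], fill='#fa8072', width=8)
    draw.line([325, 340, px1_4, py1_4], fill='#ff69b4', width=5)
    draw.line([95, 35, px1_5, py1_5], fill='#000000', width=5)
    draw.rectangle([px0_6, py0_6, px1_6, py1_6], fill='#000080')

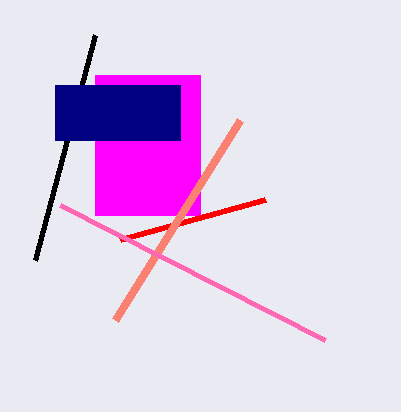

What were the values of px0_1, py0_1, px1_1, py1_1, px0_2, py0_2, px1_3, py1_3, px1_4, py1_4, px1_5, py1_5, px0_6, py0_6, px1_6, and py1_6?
px0_1 = 95
py0_1 = 75
px1_1 = 200
py1_1 = 215
px0_2 = 265
py0_2 = 200
px1_3 = 115
py1_3 = 320
px1_4 = 60
py1_4 = 205
px1_5 = 35
py1_5 = 260
px0_6 = 55
py0_6 = 85
px1_6 = 180
py1_6 = 140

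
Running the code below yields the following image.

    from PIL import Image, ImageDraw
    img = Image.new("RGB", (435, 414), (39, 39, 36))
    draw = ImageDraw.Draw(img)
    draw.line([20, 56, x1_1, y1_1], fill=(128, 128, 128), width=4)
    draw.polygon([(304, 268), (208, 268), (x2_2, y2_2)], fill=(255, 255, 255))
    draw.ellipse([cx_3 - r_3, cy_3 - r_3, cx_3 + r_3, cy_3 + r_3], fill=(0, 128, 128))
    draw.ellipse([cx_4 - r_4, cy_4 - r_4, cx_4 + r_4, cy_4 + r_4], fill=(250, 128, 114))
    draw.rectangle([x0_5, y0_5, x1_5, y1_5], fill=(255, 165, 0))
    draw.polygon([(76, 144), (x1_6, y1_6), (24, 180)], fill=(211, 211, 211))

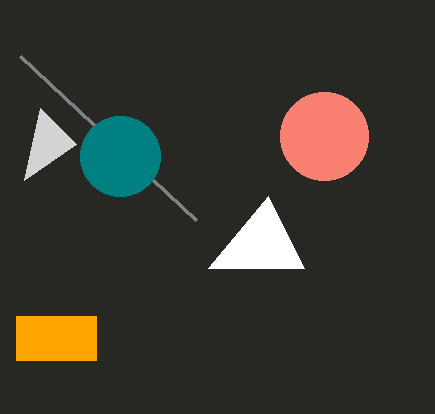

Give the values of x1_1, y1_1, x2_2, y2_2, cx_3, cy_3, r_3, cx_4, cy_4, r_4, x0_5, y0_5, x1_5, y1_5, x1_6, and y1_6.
x1_1 = 196; y1_1 = 220; x2_2 = 268; y2_2 = 196; cx_3 = 120; cy_3 = 156; r_3 = 40; cx_4 = 324; cy_4 = 136; r_4 = 44; x0_5 = 16; y0_5 = 316; x1_5 = 96; y1_5 = 360; x1_6 = 40; y1_6 = 108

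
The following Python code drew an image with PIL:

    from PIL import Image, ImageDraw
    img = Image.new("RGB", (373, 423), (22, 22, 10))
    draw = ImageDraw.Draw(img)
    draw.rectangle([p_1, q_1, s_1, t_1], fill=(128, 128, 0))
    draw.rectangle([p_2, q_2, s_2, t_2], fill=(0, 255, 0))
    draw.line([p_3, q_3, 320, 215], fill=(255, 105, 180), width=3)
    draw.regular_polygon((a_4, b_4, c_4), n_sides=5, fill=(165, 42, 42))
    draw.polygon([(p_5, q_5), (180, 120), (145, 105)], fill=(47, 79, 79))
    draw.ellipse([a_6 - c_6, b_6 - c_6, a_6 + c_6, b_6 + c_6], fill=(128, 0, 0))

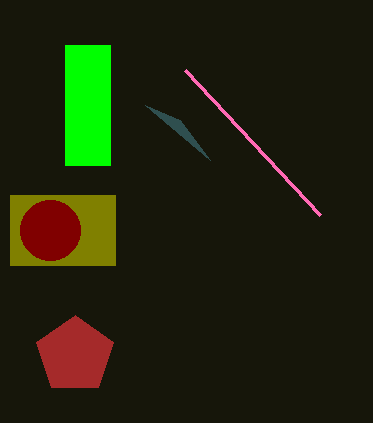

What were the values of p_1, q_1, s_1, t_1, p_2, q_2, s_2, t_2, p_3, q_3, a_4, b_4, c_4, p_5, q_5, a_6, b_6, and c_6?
p_1 = 10; q_1 = 195; s_1 = 115; t_1 = 265; p_2 = 65; q_2 = 45; s_2 = 110; t_2 = 165; p_3 = 185; q_3 = 70; a_4 = 75; b_4 = 355; c_4 = 40; p_5 = 210; q_5 = 160; a_6 = 50; b_6 = 230; c_6 = 30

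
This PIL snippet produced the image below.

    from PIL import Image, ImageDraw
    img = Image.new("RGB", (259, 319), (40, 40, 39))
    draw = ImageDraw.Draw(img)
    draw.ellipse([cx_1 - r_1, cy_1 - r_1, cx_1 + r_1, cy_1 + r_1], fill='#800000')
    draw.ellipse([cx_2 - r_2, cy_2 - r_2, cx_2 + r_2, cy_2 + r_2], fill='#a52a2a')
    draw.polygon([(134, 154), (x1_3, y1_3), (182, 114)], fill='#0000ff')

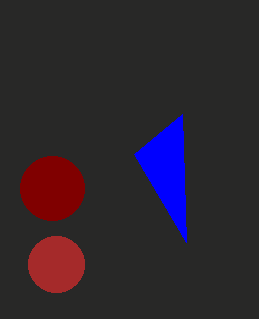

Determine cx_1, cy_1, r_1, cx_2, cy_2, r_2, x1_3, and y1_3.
cx_1 = 52
cy_1 = 188
r_1 = 32
cx_2 = 56
cy_2 = 264
r_2 = 28
x1_3 = 186
y1_3 = 242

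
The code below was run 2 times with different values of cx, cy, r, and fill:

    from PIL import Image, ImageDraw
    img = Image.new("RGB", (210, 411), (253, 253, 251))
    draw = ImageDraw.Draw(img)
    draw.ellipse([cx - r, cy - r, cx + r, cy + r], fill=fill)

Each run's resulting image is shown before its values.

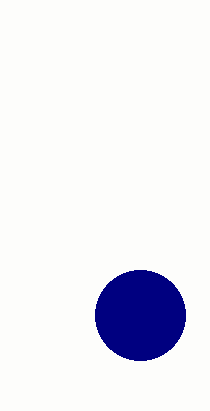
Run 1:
cx = 140
cy = 315
r = 45
fill = 'navy'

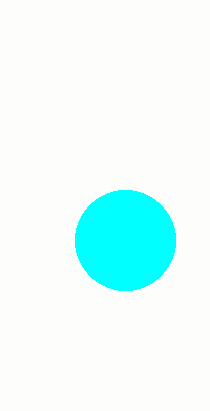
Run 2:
cx = 125
cy = 240
r = 50
fill = 'cyan'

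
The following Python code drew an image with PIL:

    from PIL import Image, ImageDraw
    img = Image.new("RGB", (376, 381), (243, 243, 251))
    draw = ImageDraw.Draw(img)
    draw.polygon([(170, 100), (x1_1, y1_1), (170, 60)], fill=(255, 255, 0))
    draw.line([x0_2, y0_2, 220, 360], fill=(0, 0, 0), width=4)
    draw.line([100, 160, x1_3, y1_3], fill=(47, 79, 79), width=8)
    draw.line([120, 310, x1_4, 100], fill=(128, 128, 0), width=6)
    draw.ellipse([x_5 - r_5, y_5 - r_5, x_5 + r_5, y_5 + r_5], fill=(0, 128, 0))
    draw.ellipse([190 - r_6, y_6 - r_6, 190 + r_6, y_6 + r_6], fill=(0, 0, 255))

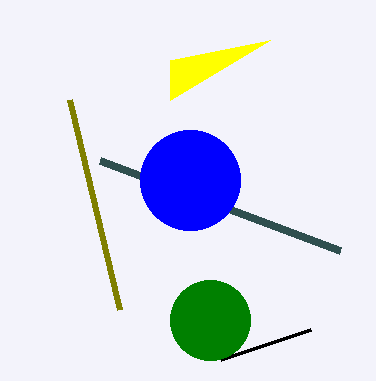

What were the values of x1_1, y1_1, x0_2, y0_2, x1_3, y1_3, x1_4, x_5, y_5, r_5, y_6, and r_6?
x1_1 = 270, y1_1 = 40, x0_2 = 310, y0_2 = 330, x1_3 = 340, y1_3 = 250, x1_4 = 70, x_5 = 210, y_5 = 320, r_5 = 40, y_6 = 180, r_6 = 50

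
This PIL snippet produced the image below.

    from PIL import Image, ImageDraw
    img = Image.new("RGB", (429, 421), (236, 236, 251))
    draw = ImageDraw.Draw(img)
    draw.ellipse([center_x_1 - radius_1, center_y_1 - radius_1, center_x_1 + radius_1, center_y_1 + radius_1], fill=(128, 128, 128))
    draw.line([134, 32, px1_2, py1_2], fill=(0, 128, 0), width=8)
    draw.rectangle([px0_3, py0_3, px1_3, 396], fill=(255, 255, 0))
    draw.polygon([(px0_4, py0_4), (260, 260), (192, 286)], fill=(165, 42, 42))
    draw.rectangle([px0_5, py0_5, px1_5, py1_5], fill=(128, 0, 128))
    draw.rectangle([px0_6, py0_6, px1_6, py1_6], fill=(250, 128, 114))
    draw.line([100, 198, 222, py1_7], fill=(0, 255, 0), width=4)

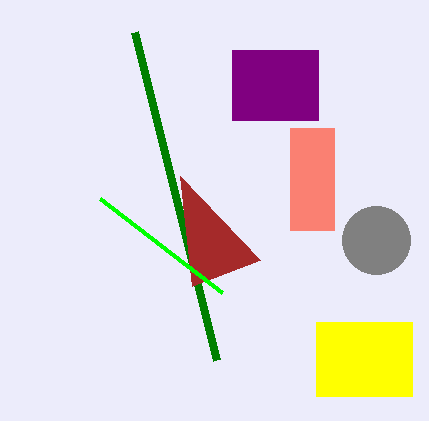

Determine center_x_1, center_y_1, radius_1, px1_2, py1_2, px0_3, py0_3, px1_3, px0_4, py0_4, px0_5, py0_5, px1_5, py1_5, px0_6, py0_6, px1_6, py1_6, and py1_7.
center_x_1 = 376, center_y_1 = 240, radius_1 = 34, px1_2 = 216, py1_2 = 360, px0_3 = 316, py0_3 = 322, px1_3 = 412, px0_4 = 180, py0_4 = 176, px0_5 = 232, py0_5 = 50, px1_5 = 318, py1_5 = 120, px0_6 = 290, py0_6 = 128, px1_6 = 334, py1_6 = 230, py1_7 = 292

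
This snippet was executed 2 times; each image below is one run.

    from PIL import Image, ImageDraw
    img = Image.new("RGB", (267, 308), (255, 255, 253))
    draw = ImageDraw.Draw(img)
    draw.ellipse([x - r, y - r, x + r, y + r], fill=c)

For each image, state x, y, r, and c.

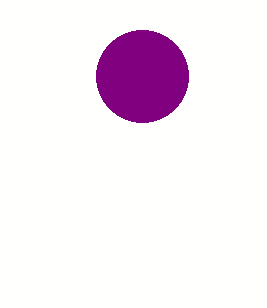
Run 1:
x = 142
y = 76
r = 46
c = 'purple'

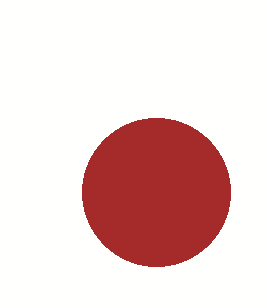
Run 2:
x = 156, y = 192, r = 74, c = 'brown'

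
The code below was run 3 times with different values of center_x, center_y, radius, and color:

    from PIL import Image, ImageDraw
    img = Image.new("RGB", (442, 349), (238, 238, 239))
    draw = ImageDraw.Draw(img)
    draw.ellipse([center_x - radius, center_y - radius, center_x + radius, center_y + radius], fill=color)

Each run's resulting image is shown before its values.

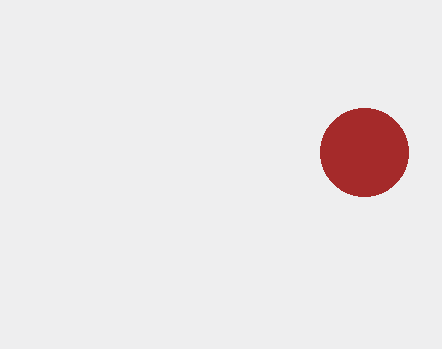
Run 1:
center_x = 364; center_y = 152; radius = 44; color = 'brown'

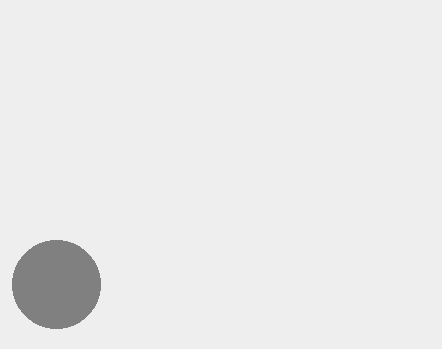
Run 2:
center_x = 56, center_y = 284, radius = 44, color = 'gray'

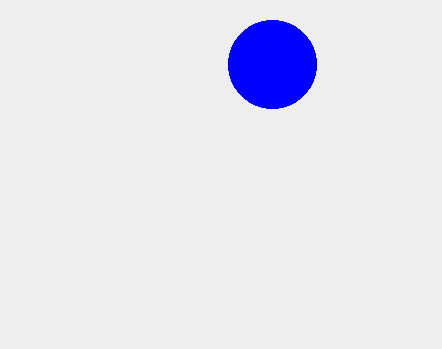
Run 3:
center_x = 272
center_y = 64
radius = 44
color = 'blue'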